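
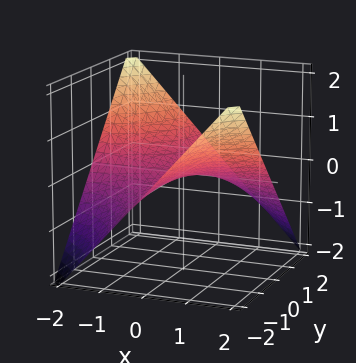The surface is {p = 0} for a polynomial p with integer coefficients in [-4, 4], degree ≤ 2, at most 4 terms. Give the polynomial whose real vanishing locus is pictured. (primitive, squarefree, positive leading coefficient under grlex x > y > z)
(a) deg p = 2. A hyperbolic paraboloid; a quadric.
(b) Reading off the gridlines: it crosses the z-axis at the gridline z = 0; the visible y-axis segment lies entirely on the surface; the visible x-axis segment lies entirely on the surface.
(c) Assembling these constraints gives the stated polynomial.

x*y + 2*z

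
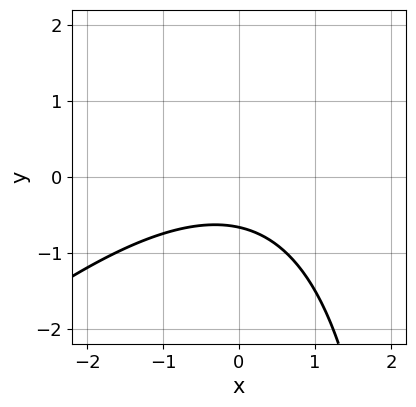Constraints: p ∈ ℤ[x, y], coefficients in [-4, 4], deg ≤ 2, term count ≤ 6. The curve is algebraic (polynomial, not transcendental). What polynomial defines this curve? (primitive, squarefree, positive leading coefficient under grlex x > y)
x^2 - x*y + 3*y + 2

(a) Degree: a generic line meets the curve in up to 2 points, so deg p = 2.
(b) From the axis intercepts and sections: no x-intercept at any integer in the box.
(c) The integer polynomial consistent with all of this is the stated p.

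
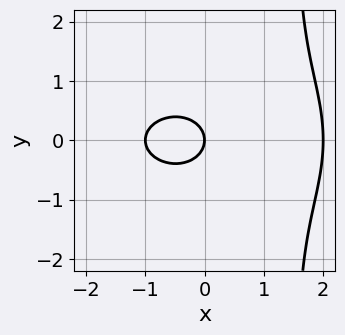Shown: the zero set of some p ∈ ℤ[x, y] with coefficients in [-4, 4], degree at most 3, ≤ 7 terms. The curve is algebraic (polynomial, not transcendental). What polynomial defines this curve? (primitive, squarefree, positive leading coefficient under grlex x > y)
(a) The degree is 3 — a generic line meets the curve in up to 3 points.
(b) Symmetries: it's symmetric under y → −y, forcing even powers of y.
(c) Observable constraints: it crosses the y-axis at the gridline y = 0; the x-axis gridline crossings are at x ∈ {-1, 0, 2}.
(d) Putting this together gives p.

x^3 + 2*x*y^2 - x^2 - 3*y^2 - 2*x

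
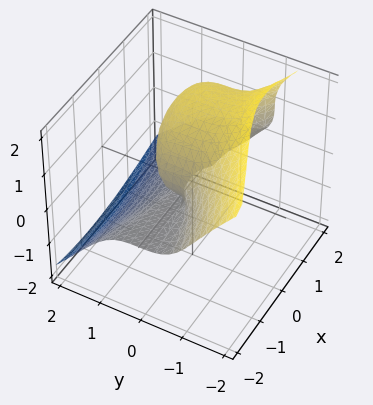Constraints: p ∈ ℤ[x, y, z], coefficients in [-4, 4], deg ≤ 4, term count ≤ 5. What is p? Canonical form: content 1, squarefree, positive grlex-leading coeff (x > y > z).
First, the degree is 3 — no degree-2 surface has this shape.
Then, from the axis intercepts and sections: it meets the z-axis at z = 0 (among the integer gridlines); the visible x-axis segment lies entirely on the surface; it crosses the y-axis at the gridline y = 0.
Finally, fitting integer coefficients to these (and the overall shape) gives p.

x^2*z - x*z^2 + 2*y^3 + 2*z^3 - 3*z^2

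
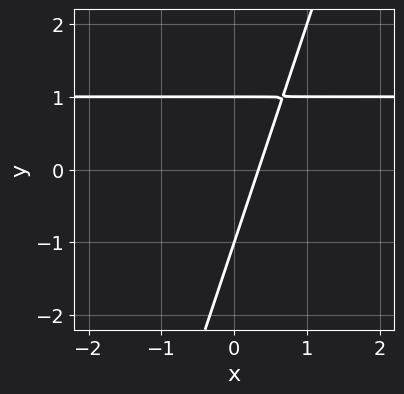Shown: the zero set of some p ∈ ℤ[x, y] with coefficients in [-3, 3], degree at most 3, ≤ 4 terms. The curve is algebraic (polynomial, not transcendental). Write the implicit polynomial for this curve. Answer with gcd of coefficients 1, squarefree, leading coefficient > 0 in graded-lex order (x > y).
3*x*y - y^2 - 3*x + 1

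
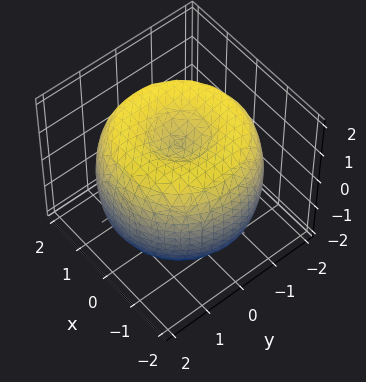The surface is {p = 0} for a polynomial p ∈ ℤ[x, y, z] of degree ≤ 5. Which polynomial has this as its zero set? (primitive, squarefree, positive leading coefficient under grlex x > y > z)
First, deg p = 4. A generic line meets the surface in up to 4 points.
Next, symmetries: rotational symmetry about the z-axis ⇒ p depends on x, y only through x² + y².
Next, from the visible intercepts: a circular section at z = -1 has radius between 1 and 2; the z-axis gridline crossings are at z ∈ {-1, 1}.
Finally, matching integer coefficients to the picture gives p.

x^4 + 2*x^2*y^2 + y^4 - 3*x^2 - 3*y^2 + 2*z^2 - 2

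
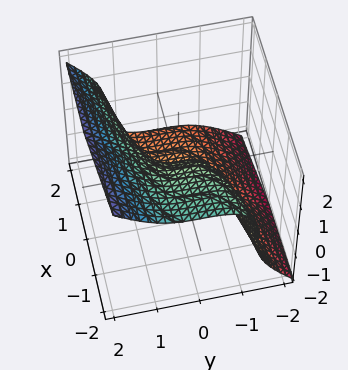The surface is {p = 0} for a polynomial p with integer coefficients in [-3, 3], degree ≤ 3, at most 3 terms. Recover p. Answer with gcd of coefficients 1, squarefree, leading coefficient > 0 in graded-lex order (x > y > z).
y^3 - z^3 - x

(a) deg p = 3. No degree-2 surface has this shape.
(b) From the visible intercepts: it crosses the x-axis at the gridline x = 0; one y-axis crossing is at y = 0; it crosses the z-axis at the gridline z = 0.
(c) These observations pin down the coefficients.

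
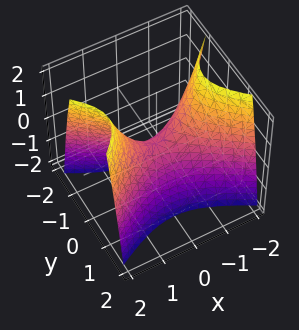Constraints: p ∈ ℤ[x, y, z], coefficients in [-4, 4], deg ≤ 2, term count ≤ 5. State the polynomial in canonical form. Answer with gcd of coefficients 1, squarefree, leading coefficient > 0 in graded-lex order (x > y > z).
1. deg p = 2.
2. Symmetries: it's symmetric under y → −y, forcing even powers of y; mirror symmetry x ↦ −x ⇒ only even powers of x.
3. From the axis intercepts and sections: one y-axis crossing is at y = 0; it meets the x-axis at x = 0 (among the integer gridlines).
4. Solving for integer coefficients yields p as stated.

x^2 - 2*y^2 - z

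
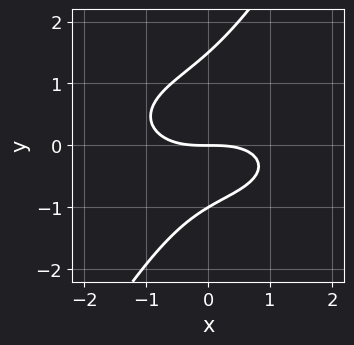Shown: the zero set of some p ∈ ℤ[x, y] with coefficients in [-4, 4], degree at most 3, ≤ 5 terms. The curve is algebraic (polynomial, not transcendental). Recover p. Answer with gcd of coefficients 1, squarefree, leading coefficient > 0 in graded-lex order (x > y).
First, deg p = 3. No degree-2 curve has this shape.
Next, checking where it meets the axes: the y-axis gridline crossings are at y ∈ {-1, 0}; one x-axis crossing is at x = 0.
Finally, fitting integer coefficients to these (and the overall shape) gives p.

x^3 + 3*x*y^2 - 2*y^3 + y^2 + 3*y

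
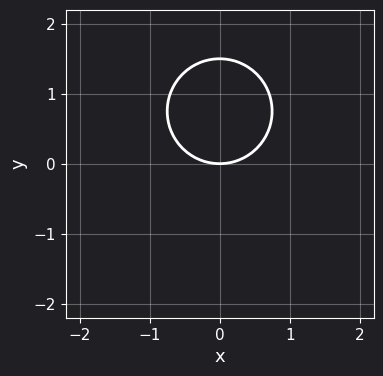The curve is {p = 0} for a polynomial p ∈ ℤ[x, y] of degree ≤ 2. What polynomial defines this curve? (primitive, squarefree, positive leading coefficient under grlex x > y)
2*x^2 + 2*y^2 - 3*y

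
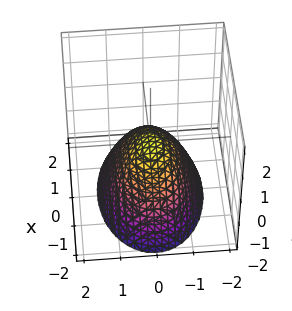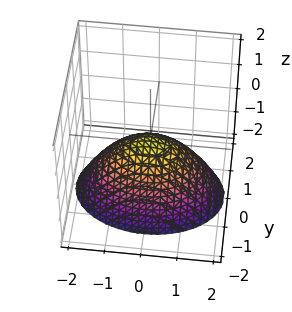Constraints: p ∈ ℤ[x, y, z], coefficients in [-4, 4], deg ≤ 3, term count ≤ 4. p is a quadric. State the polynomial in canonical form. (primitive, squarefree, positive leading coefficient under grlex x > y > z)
1. deg p = 2. A single bowl opening along one axis; a quadric.
2. Symmetries: mirror symmetry x ↦ −x ⇒ only even powers of x; the y ↦ −y reflection is a symmetry, so y appears only in even powers.
3. Observable constraints: it crosses the x-axis at the gridline x = 0; it meets the y-axis at y = 0 (among the integer gridlines); one z-axis crossing is at z = 0.
4. Matching integer coefficients to the picture gives p.

x^2 + 2*y^2 + 2*z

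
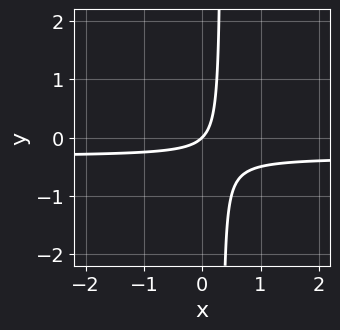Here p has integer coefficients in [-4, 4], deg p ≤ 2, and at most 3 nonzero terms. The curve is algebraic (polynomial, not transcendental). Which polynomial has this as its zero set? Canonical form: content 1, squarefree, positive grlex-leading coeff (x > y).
3*x*y + x - y

Degree: no degree-1 curve has this shape, so deg p = 2.
Against the integer gridlines: one x-axis crossing is at x = 0; one y-axis crossing is at y = 0.
These observations pin down the coefficients.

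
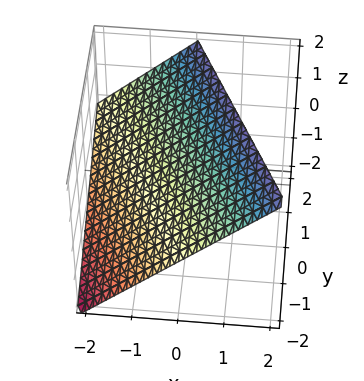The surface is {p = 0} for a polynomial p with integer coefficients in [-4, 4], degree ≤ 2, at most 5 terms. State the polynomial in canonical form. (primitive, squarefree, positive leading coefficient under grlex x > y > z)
1. The degree is 1 — the surface is flat (a plane).
2. Reading off the gridlines: one x-axis crossing is at x = -1; it meets the y-axis at y = -2 (among the integer gridlines).
3. Matching integer coefficients to the picture gives p. Check: (0, 0, 1) on the z-axis lies on the surface, and p(0, 0, 1) = 0. ✓

2*x + y - 2*z + 2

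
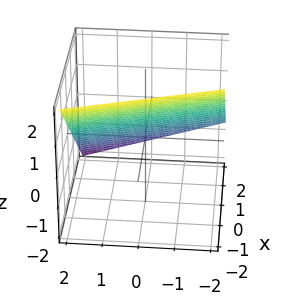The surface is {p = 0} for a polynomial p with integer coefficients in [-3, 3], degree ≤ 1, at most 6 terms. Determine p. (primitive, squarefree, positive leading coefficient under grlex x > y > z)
3*x + y + 3*z - 2

1. The degree is 1 — the surface is flat (a plane).
2. Observable constraints: one y-axis crossing is at y = 2.
3. Matching integer coefficients to the picture gives p.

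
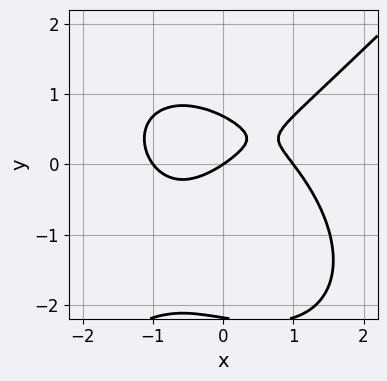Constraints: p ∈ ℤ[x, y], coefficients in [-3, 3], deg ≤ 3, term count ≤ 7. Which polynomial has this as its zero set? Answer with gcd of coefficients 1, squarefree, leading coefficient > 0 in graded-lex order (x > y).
First, degree: no degree-2 curve has this shape, so deg p = 3.
Next, from the axis intercepts and sections: among the integer gridlines, it crosses the x-axis at x ∈ {-1, 0, 1}; it meets the y-axis at y = 0 (among the integer gridlines).
Finally, solving for integer coefficients yields p as stated.

2*x^3 - 2*y^3 - 3*y^2 - 2*x + 3*y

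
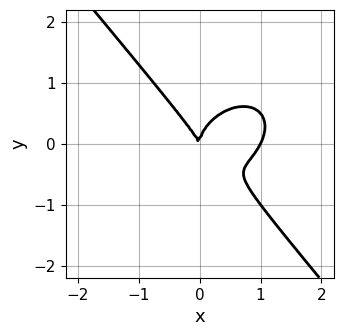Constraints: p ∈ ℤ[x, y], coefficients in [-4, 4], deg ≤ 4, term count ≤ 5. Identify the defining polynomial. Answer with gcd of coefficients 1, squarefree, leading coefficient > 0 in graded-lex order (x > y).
2*x^3 + x*y^2 + 2*y^3 - 2*x^2 - x*y

1. Degree: no degree-2 curve has this shape, so deg p = 3.
2. Checking where it meets the axes: among the integer gridlines, it crosses the x-axis at x ∈ {0, 1}; one y-axis crossing is at y = 0.
3. Matching integer coefficients to the picture gives p.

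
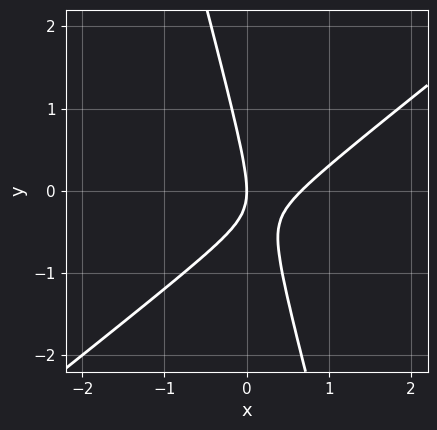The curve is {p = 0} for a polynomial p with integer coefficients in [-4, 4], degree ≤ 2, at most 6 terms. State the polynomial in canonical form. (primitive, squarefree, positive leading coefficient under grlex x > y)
3*x^2 - 3*x*y - y^2 - 2*x

(a) Degree: a generic line meets the curve in up to 2 points, so deg p = 2.
(b) From the axis intercepts and sections: one x-axis crossing is at x = 0; it crosses the y-axis at the gridline y = 0.
(c) Together with the visible shape, these determine p as stated.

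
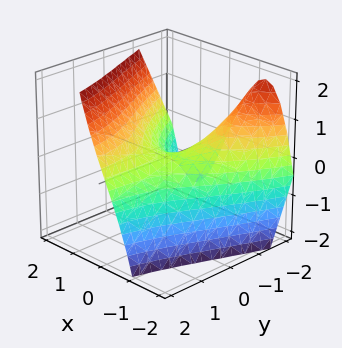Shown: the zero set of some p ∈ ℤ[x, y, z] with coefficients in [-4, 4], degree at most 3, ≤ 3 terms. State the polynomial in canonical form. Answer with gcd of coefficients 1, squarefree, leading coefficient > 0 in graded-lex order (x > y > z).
x^3 + 2*x*y - 2*z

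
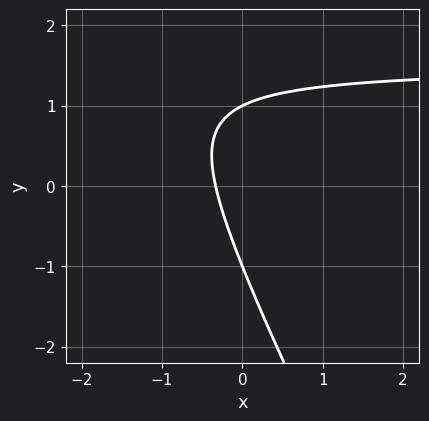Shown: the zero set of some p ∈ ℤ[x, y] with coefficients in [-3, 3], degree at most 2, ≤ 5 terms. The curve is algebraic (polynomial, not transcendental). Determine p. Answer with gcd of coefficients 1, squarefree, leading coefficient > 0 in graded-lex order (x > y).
The degree is 2 — a generic line meets the curve in up to 2 points.
From the axis intercepts and sections: the y-axis gridline crossings are at y ∈ {-1, 1}.
Fitting integer coefficients to these (and the overall shape) gives p.

2*x*y + y^2 - 3*x - 1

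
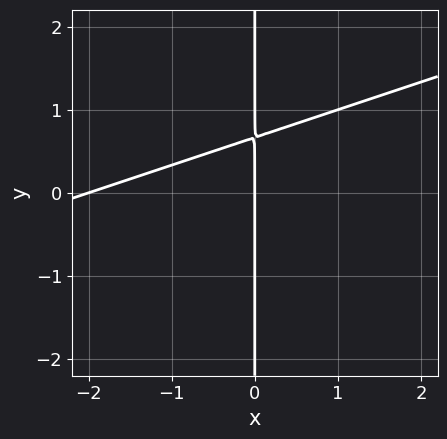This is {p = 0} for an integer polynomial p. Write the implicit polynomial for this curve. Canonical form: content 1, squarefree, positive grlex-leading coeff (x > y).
(a) deg p = 2. No degree-1 curve has this shape.
(b) Reading off the gridlines: among the integer gridlines, it crosses the x-axis at x ∈ {-2, 0}; the visible y-axis segment lies entirely on the curve.
(c) Together with the visible shape, these determine p as stated.

x^2 - 3*x*y + 2*x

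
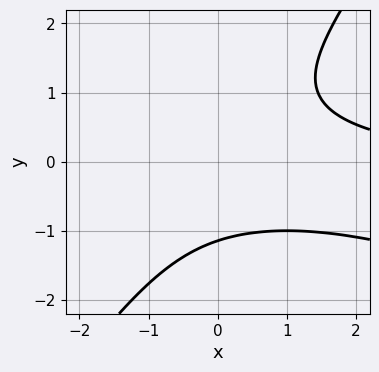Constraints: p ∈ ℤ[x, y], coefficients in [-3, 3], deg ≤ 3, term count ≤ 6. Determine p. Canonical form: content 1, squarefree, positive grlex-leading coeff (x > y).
The degree is 3 — no degree-2 curve has this shape.
Observable constraints: it misses every integer gridline on the x-axis.
Matching integer coefficients to the picture gives p.

x^2*y + 2*x*y^2 - 2*y^3 - 3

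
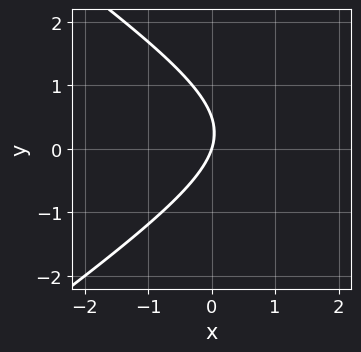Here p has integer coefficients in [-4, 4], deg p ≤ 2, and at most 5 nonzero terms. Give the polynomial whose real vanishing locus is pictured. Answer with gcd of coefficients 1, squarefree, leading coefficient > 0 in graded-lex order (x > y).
x^2 - 2*y^2 - 3*x + y

(a) Degree: no degree-1 curve has this shape, so deg p = 2.
(b) From the visible intercepts: one y-axis crossing is at y = 0; one x-axis crossing is at x = 0.
(c) Together with the visible shape, these determine p as stated.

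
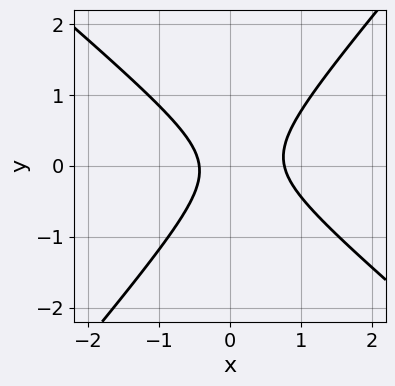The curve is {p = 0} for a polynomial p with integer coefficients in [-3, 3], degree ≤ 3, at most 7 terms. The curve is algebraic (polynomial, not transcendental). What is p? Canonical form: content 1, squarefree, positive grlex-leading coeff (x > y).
3*x^2 + x*y - 3*y^2 - x - 1

1. Degree: a generic line meets the curve in up to 2 points, so deg p = 2.
2. From the visible intercepts: the curve avoids every integer y-axis point in the box.
3. These observations pin down the coefficients.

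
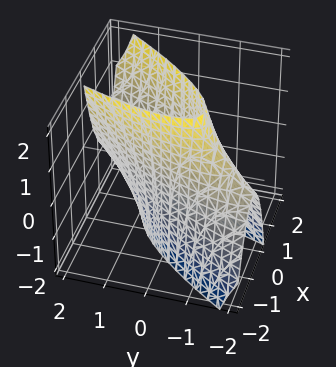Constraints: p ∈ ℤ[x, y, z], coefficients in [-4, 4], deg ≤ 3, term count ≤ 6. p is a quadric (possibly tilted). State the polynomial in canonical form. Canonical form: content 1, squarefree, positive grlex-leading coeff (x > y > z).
3*x^2 - 3*x*y + y^2 - y*z - 2

The degree is 2 — the shape is more complex than any degree-1 surface.
Against the integer gridlines: the surface avoids every integer z-axis point in the box.
Putting this together gives p.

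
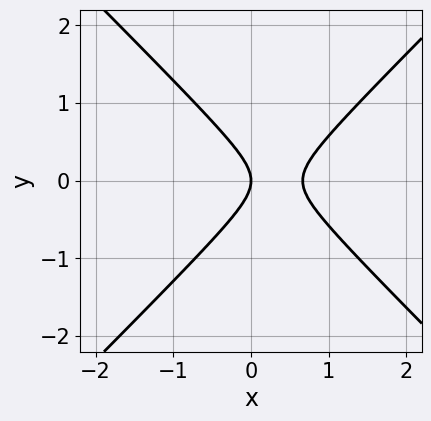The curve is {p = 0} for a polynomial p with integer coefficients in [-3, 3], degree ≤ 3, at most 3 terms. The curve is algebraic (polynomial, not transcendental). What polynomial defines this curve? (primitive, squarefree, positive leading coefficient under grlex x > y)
First, the degree is 2 — a generic line meets the curve in up to 2 points.
Next, symmetries: mirror symmetry y ↦ −y ⇒ only even powers of y.
Then, from the axis intercepts and sections: one y-axis crossing is at y = 0; it crosses the x-axis at the gridline x = 0.
Finally, these observations pin down the coefficients.

3*x^2 - 3*y^2 - 2*x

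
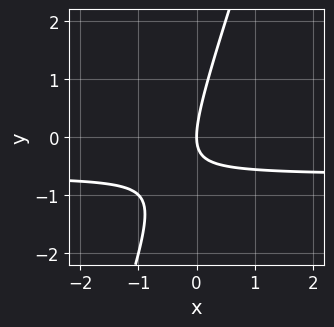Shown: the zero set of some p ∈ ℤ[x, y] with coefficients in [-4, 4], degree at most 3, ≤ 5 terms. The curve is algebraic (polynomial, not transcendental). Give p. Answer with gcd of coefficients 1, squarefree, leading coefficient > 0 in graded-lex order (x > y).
3*x*y - y^2 + 2*x

1. deg p = 2.
2. Checking where it meets the axes: it meets the y-axis at y = 0 (among the integer gridlines); it crosses the x-axis at the gridline x = 0.
3. Solving for integer coefficients yields p as stated.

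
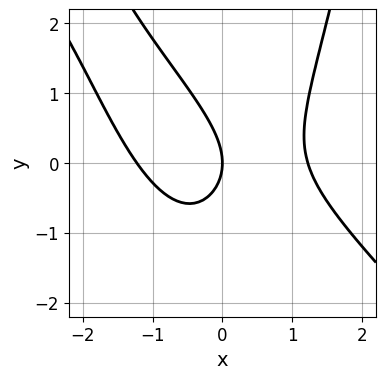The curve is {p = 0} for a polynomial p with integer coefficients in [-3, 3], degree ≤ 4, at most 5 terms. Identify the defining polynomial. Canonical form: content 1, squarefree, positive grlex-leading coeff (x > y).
(a) Degree: a generic line meets the curve in up to 3 points, so deg p = 3.
(b) Observable constraints: it crosses the y-axis at the gridline y = 0; one x-axis crossing is at x = 0.
(c) Solving for integer coefficients yields p as stated.

2*x^3 + 2*x^2*y - x*y - 2*y^2 - 3*x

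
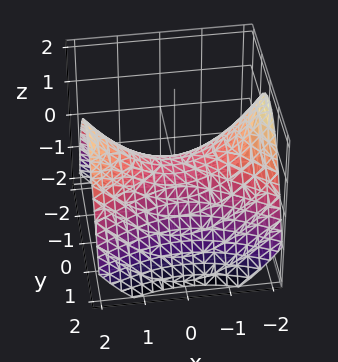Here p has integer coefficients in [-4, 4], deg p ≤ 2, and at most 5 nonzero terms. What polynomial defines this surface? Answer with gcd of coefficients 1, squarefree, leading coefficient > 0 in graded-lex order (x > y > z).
1. deg p = 2.
2. Symmetries: the y ↦ −y reflection is a symmetry, so y appears only in even powers; the x ↦ −x reflection is a symmetry, so x appears only in even powers.
3. Checking where it meets the axes: it crosses the z-axis at the gridline z = 0; it meets the x-axis at x = 0 (among the integer gridlines); it crosses the y-axis at the gridline y = 0.
4. Putting this together gives p.

x^2 - 2*y^2 - 3*z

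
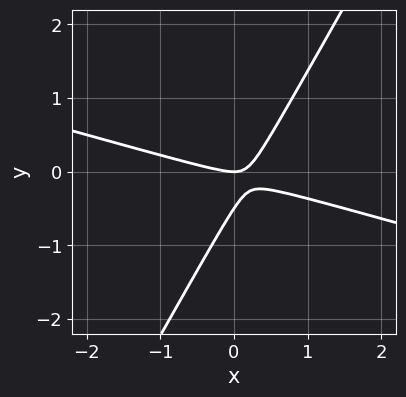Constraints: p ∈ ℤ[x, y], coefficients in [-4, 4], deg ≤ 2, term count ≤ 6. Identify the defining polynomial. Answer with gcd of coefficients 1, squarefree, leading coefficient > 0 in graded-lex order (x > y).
x^2 + 3*x*y - 2*y^2 - y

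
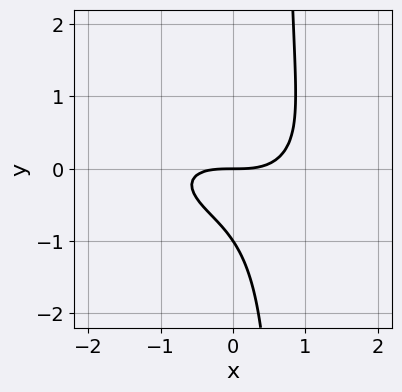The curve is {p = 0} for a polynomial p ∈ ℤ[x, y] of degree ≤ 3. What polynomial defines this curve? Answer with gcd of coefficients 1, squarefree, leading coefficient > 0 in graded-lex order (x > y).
First, the degree is 3 — no degree-2 curve has this shape.
Next, reading off the gridlines: the y-axis gridline crossings are at y ∈ {-1, 0}; one x-axis crossing is at x = 0.
Finally, matching integer coefficients to the picture gives p.

x^3 + x^2*y + 3*x*y^2 - 2*y^2 - 2*y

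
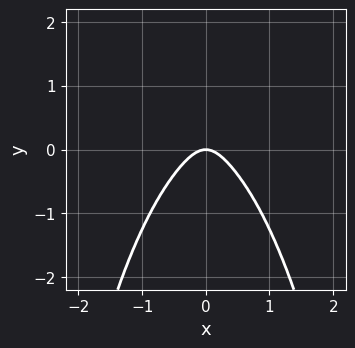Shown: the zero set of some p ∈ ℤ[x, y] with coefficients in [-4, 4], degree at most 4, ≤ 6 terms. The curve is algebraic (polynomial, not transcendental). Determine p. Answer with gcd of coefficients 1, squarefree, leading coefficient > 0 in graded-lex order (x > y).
3*x^4 + 3*x^2*y + 2*x^2 + y

1. Degree: the shape is more complex than any degree-3 curve, so deg p = 4.
2. Symmetries: it's symmetric under x → −x, forcing even powers of x.
3. From the axis intercepts and sections: it meets the x-axis at x = 0 (among the integer gridlines); it meets the y-axis at y = 0 (among the integer gridlines).
4. Fitting integer coefficients to these (and the overall shape) gives p.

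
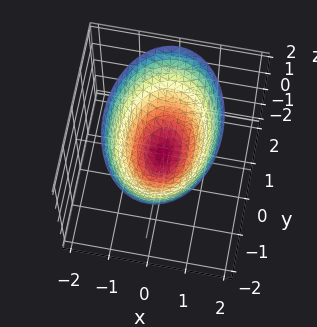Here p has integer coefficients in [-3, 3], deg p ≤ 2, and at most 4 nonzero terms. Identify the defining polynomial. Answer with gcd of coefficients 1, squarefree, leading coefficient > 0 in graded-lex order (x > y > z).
2*x^2 + y^2 - 2*z

(a) The degree is 2 — a single bowl opening along one axis; a quadric.
(b) Symmetries: mirror symmetry y ↦ −y ⇒ only even powers of y; the x ↦ −x reflection is a symmetry, so x appears only in even powers.
(c) From the visible intercepts: it meets the y-axis at y = 0 (among the integer gridlines); it meets the x-axis at x = 0 (among the integer gridlines); it meets the z-axis at z = 0 (among the integer gridlines).
(d) Fitting integer coefficients to these (and the overall shape) gives p.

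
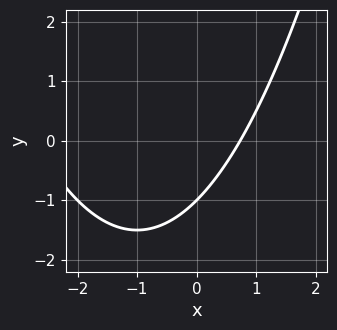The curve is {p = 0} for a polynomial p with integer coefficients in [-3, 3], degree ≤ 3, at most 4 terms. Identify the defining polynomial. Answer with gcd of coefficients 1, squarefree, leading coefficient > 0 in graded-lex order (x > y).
First, deg p = 2. The shape is more complex than any degree-1 curve.
Then, checking where it meets the axes: it crosses the y-axis at the gridline y = -1.
Finally, together with the visible shape, these determine p as stated.

x^2 + 2*x - 2*y - 2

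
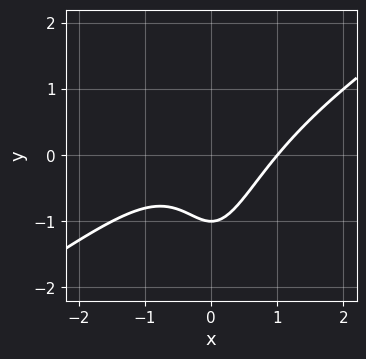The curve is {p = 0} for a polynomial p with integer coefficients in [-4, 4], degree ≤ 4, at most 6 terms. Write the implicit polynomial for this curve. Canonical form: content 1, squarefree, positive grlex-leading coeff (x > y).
First, the degree is 3 — the shape is more complex than any degree-2 curve.
Next, from the visible intercepts: one y-axis crossing is at y = -1; it crosses the x-axis at the gridline x = 1.
Finally, these observations pin down the coefficients.

2*x^3 - 3*x^2*y - 2*y - 2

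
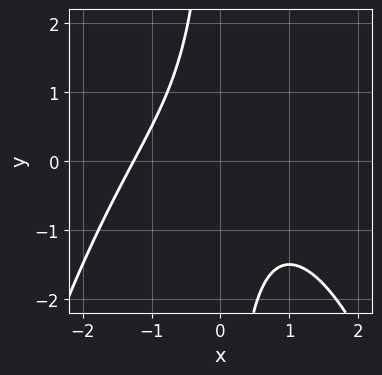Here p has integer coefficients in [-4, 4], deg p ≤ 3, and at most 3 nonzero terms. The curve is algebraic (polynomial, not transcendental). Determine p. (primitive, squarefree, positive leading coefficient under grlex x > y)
First, degree: the shape is more complex than any degree-2 curve, so deg p = 3.
Next, from the visible intercepts: the curve avoids every integer y-axis point in the box.
Finally, solving for integer coefficients yields p as stated.

x^3 + 2*x*y + 2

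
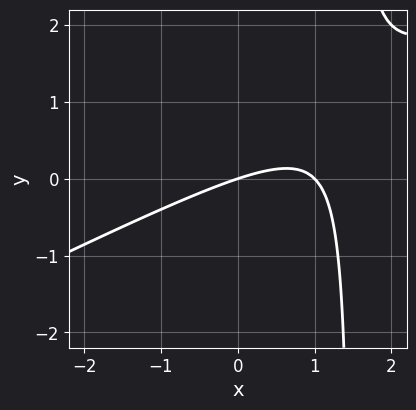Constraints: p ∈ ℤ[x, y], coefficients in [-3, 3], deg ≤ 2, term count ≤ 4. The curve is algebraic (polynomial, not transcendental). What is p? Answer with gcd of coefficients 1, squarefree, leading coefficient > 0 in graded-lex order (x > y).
deg p = 2.
Checking where it meets the axes: it crosses the y-axis at the gridline y = 0; the x-axis gridline crossings are at x ∈ {0, 1}.
Together with the visible shape, these determine p as stated.

x^2 - 2*x*y - x + 3*y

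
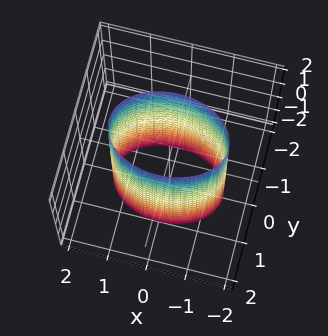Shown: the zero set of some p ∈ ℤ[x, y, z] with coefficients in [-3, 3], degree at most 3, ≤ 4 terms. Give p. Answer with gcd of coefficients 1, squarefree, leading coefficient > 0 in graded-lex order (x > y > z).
x^2 + 2*y^2 - 2

deg p = 2. A cylinder; a quadric.
Symmetries: mirror symmetry z ↦ −z ⇒ only even powers of z; it's symmetric under x → −x, forcing even powers of x; the y ↦ −y reflection is a symmetry, so y appears only in even powers.
Observable constraints: no z-intercept at any integer in the box; the y-axis gridline crossings are at y ∈ {-1, 1}.
Solving for integer coefficients yields p as stated.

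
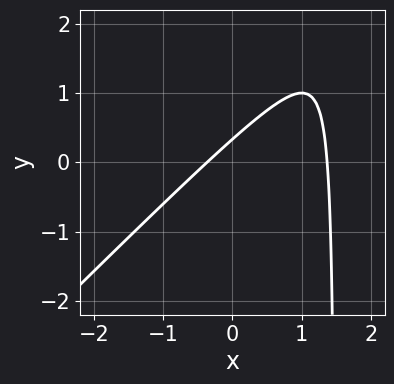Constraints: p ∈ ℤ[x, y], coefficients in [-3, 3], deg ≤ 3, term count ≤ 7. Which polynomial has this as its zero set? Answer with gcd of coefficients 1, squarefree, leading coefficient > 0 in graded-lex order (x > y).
The degree is 2 — the shape is more complex than any degree-1 curve.
Solving for integer coefficients yields p as stated.

2*x^2 - 2*x*y - 2*x + 3*y - 1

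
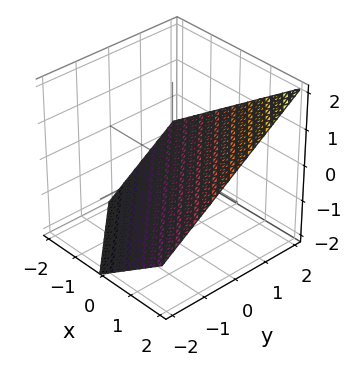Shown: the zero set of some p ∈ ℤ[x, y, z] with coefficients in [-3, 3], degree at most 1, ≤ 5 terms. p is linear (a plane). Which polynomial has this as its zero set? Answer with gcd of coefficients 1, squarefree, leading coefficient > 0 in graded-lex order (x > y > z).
First, the degree is 1 — every cross-section is a straight line — this is a plane.
Next, observable constraints: it meets the y-axis at y = 1 (among the integer gridlines); one x-axis crossing is at x = 1.
Finally, putting this together gives p.

2*x + 2*y - 3*z - 2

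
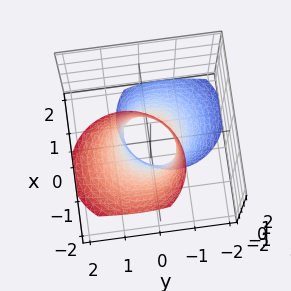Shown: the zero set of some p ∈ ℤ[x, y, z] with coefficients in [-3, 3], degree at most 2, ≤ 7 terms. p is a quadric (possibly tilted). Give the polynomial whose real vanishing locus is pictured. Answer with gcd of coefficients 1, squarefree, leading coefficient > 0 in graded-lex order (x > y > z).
The degree is 2 — a generic line meets the surface in up to 2 points.
Checking where it meets the axes: no z-intercept at any integer in the box.
Solving for integer coefficients yields p as stated.

3*x^2 + 3*x*z + 3*y^2 - 2*y*z - 2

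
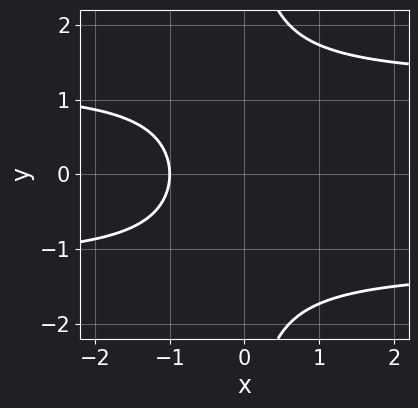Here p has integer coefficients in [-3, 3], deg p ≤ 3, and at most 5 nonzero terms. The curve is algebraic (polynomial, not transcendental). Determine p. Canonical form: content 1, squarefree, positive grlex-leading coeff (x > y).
2*x*y^2 - 3*x - 3

The degree is 3 — the shape is more complex than any degree-2 curve.
Symmetries: the y ↦ −y reflection is a symmetry, so y appears only in even powers.
From the axis intercepts and sections: one x-axis crossing is at x = -1; no y-intercept at any integer in the box.
Solving for integer coefficients yields p as stated.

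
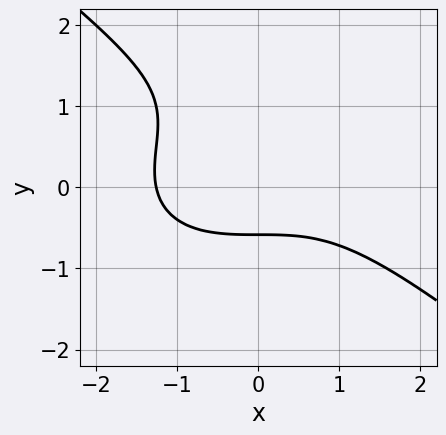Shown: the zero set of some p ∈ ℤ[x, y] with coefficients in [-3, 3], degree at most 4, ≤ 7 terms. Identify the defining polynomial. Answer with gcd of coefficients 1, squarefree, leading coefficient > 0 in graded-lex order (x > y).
x^3 + 2*y^3 - 3*y^2 + y + 2

First, the degree is 3 — the shape is more complex than any degree-2 curve.
Finally, solving for integer coefficients yields p as stated.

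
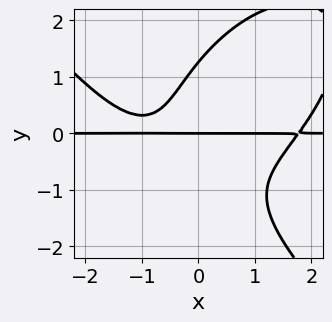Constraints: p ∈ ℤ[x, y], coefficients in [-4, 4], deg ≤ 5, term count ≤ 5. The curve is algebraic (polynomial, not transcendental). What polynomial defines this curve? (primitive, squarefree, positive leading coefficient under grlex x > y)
x^3*y + y^4 - 3*x*y^2 - 2*x*y - 2*y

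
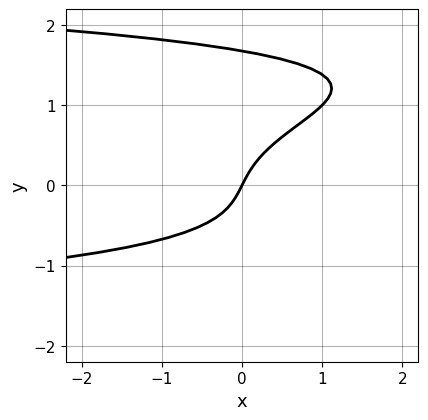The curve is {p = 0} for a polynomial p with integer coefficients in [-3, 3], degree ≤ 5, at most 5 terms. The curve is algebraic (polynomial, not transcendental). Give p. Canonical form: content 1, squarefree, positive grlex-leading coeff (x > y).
2*y^4 - 3*y^3 + 2*x - y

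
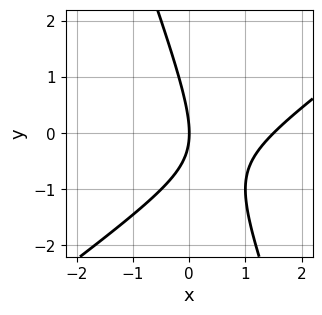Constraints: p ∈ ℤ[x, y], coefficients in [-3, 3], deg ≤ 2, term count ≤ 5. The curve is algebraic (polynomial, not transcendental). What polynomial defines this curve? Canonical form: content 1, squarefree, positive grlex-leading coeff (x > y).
2*x^2 - 2*x*y - y^2 - 3*x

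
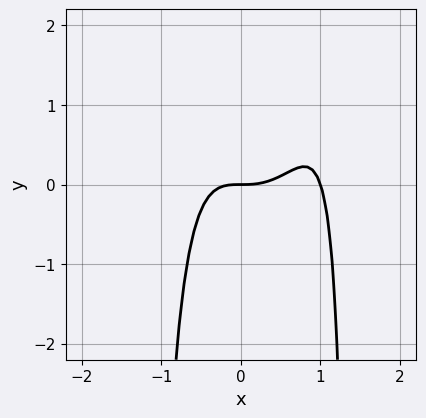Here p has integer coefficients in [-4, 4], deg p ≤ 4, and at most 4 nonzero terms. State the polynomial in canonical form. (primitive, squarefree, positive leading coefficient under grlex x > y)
First, degree: no degree-3 curve has this shape, so deg p = 4.
Next, checking where it meets the axes: one y-axis crossing is at y = 0; among the integer gridlines, it crosses the x-axis at x ∈ {0, 1}.
Finally, matching integer coefficients to the picture gives p.

3*x^4 - 3*x^3 - x^2*y + 2*y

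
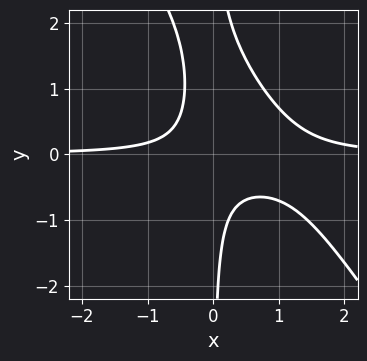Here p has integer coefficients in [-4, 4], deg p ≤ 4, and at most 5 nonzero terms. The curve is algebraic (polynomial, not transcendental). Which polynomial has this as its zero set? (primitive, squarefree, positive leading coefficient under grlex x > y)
3*x^2*y + 2*x*y^2 - 3*x*y - 1

First, the degree is 3 — no degree-2 curve has this shape.
Then, from the visible intercepts: no y-intercept at any integer in the box; the curve avoids every integer x-axis point in the box.
Finally, together with the visible shape, these determine p as stated.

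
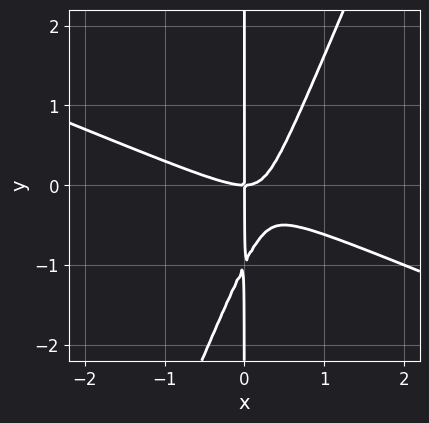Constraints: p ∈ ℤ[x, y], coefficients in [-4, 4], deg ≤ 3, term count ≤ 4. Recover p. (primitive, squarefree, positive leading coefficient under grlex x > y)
x^3 + 2*x^2*y - x*y^2 - x*y

deg p = 3. The shape is more complex than any degree-2 curve.
From the axis intercepts and sections: one x-axis crossing is at x = 0; every point of the y-axis in the box is on the curve.
The integer polynomial consistent with all of this is the stated p.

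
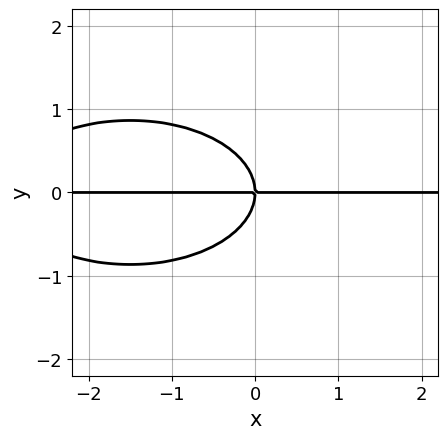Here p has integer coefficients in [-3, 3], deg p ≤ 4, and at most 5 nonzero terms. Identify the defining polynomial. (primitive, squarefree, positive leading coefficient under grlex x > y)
x^2*y + 3*y^3 + 3*x*y

Degree: no degree-2 curve has this shape, so deg p = 3.
Observable constraints: every point of the x-axis in the box is on the curve; it meets the y-axis at y = 0 (among the integer gridlines).
Fitting integer coefficients to these (and the overall shape) gives p.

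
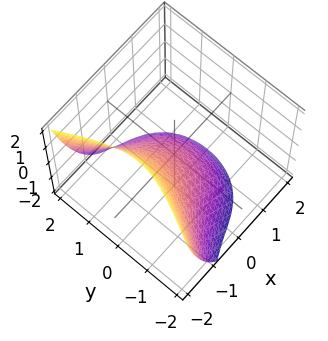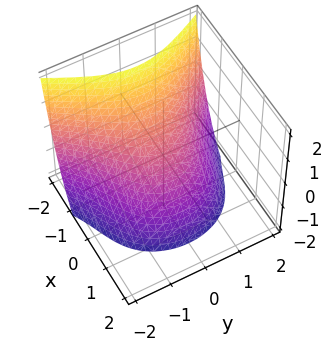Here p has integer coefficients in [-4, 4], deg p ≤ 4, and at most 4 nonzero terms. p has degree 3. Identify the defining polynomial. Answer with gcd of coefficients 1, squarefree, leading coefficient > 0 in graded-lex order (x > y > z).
(a) The degree is 3 — a generic line meets the surface in up to 3 points.
(b) From the visible intercepts: one y-axis crossing is at y = 0; it crosses the z-axis at the gridline z = 0.
(c) Matching integer coefficients to the picture gives p.

x^3 + 2*y^2 + 3*x + 3*z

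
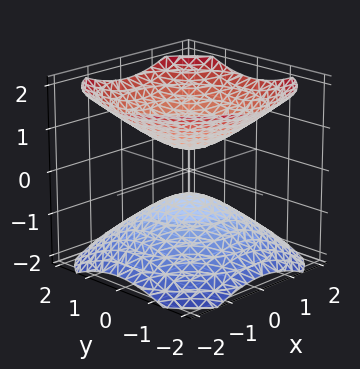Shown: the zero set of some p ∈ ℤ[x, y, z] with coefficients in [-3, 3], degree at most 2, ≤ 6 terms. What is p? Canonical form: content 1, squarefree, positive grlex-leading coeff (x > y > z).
2*x^2 + 2*y^2 - 3*z^2 + 1

First, there are 2 components. Treating them together as one polynomial.
Next, degree: two separate bowl-shaped sheets opening away from each other; a quadric, so deg p = 2.
Then, symmetries: rotational symmetry about the z-axis ⇒ p depends on x, y only through x² + y²; the z ↦ −z reflection is a symmetry, so z appears only in even powers.
Then, reading off the gridlines: it misses every integer gridline on the y-axis; it misses every integer gridline on the x-axis; a circular section at z = 1 has radius exactly 1.
Finally, the integer polynomial consistent with all of this is the stated p.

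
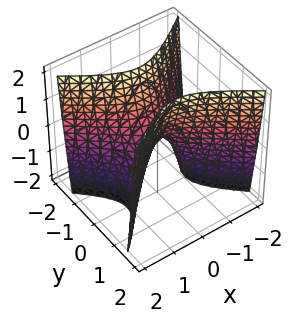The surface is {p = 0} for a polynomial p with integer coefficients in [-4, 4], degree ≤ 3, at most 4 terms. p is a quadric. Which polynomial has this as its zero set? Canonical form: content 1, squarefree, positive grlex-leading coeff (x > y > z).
2*x^2 - 3*y^2 + z

(a) Degree: a hyperbolic paraboloid; a quadric, so deg p = 2.
(b) Symmetries: it's symmetric under x → −x, forcing even powers of x; it's symmetric under y → −y, forcing even powers of y.
(c) Against the integer gridlines: one z-axis crossing is at z = 0; one x-axis crossing is at x = 0; it meets the y-axis at y = 0 (among the integer gridlines).
(d) Assembling these constraints gives the stated polynomial.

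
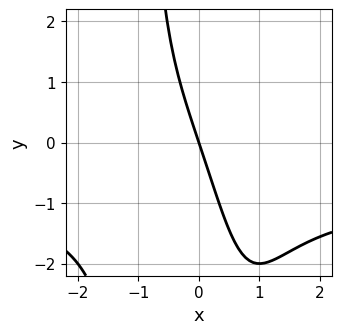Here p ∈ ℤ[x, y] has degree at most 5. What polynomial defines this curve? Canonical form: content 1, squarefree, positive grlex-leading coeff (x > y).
x^3*y + x^3 + 3*x + y

1. The degree is 4 — the shape is more complex than any degree-3 curve.
2. Checking where it meets the axes: one y-axis crossing is at y = 0; one x-axis crossing is at x = 0.
3. Matching integer coefficients to the picture gives p.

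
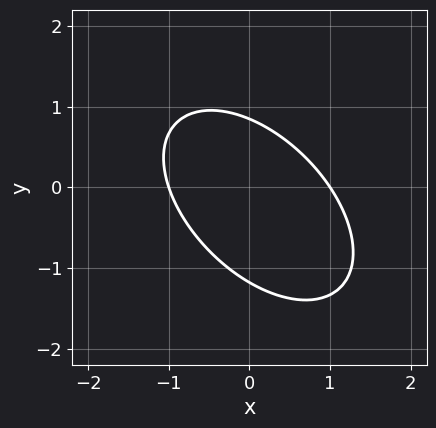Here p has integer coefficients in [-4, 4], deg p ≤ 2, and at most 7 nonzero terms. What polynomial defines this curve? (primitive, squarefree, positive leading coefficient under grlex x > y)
3*x^2 + 3*x*y + 3*y^2 + y - 3

1. Degree: a generic line meets the curve in up to 2 points, so deg p = 2.
2. Reading off the gridlines: the x-axis gridline crossings are at x ∈ {-1, 1}.
3. Solving for integer coefficients yields p as stated.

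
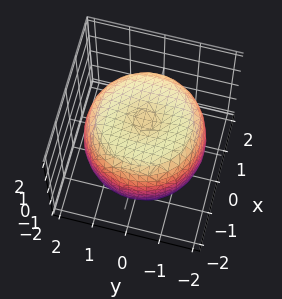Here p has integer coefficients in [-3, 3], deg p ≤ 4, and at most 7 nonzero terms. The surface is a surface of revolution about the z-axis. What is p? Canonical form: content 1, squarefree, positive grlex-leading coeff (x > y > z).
x^4 + 2*x^2*y^2 + y^4 - 2*x^2 - 2*y^2 + 2*z^2 - 3

(a) deg p = 4. No degree-3 surface has this shape.
(b) Symmetries: rotational symmetry about the z-axis ⇒ p depends on x, y only through x² + y².
(c) From the visible intercepts: a circular section at z = 1 has radius between 1 and 2.
(d) Solving for integer coefficients yields p as stated.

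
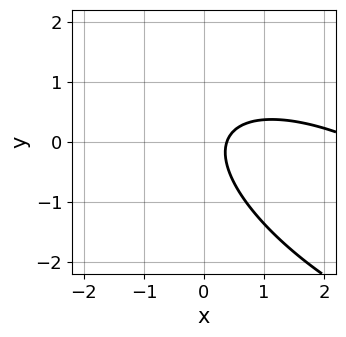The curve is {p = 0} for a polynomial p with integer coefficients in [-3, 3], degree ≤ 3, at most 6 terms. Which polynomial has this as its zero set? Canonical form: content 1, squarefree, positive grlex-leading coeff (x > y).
(a) Degree: the shape is more complex than any degree-1 curve, so deg p = 2.
(b) Observable constraints: the curve avoids every integer y-axis point in the box.
(c) Assembling these constraints gives the stated polynomial.

x^2 + 2*x*y + 2*y^2 - 3*x + 1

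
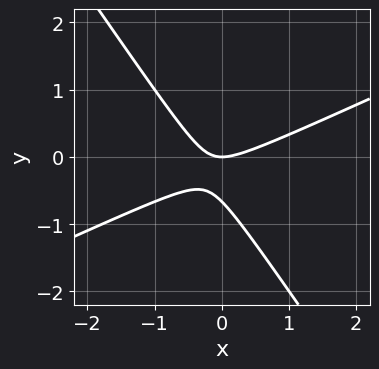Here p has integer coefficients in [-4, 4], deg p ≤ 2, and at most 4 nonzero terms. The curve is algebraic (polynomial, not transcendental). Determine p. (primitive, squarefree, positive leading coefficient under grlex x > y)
2*x^2 - 3*x*y - 3*y^2 - 2*y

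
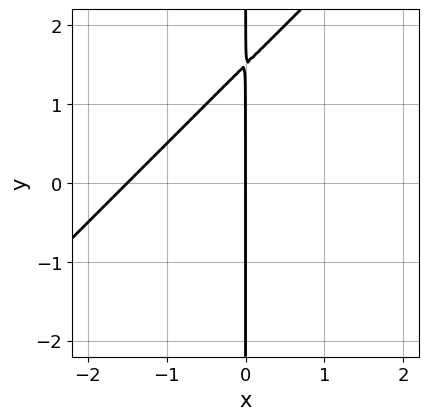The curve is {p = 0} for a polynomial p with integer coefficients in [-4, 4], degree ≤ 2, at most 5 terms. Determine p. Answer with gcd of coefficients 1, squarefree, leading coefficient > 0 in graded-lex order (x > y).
2*x^2 - 2*x*y + 3*x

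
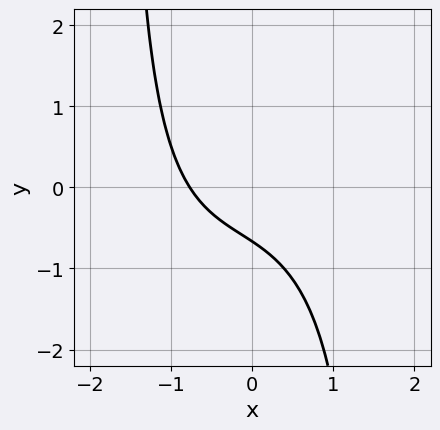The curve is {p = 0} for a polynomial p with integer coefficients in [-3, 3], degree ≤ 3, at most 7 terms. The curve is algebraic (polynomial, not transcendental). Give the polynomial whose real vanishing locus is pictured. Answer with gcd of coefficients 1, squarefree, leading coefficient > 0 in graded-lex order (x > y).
x^3 - x^2*y + 2*x + 3*y + 2

1. The degree is 3 — the shape is more complex than any degree-2 curve.
2. Putting this together gives p.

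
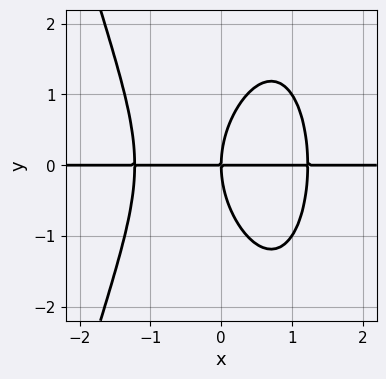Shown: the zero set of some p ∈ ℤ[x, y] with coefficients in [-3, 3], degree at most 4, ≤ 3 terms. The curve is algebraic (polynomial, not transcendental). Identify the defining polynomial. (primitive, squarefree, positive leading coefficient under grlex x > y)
2*x^3*y + y^3 - 3*x*y

First, deg p = 4.
Then, from the axis intercepts and sections: the visible x-axis segment lies entirely on the curve; it crosses the y-axis at the gridline y = 0.
Finally, solving for integer coefficients yields p as stated.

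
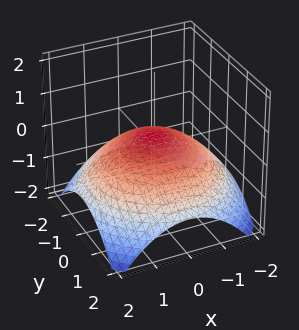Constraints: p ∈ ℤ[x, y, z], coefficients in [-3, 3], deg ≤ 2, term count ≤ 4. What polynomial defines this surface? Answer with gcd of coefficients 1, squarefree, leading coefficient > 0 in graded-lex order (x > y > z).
x^2 + y^2 + 3*z - 1

First, the degree is 2 — no degree-1 surface has this shape.
Then, symmetry: every cross-section ⟂ z is a circle, so x, y appear only via x² + y².
Next, from the visible intercepts: among the integer gridlines, it crosses the x-axis at x ∈ {-1, 1}; the y-axis gridline crossings are at y ∈ {-1, 1}; a circular section at z = 0 has radius exactly 1.
Finally, matching integer coefficients to the picture gives p.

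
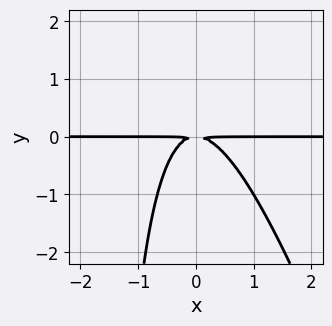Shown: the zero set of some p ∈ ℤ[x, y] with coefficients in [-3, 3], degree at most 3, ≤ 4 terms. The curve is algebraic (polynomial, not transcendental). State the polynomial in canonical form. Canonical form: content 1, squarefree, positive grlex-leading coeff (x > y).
(a) The degree is 3 — the shape is more complex than any degree-2 curve.
(b) Observable constraints: every point of the x-axis in the box is on the curve.
(c) These observations pin down the coefficients.

3*x^2*y + x*y^2 + 2*y^2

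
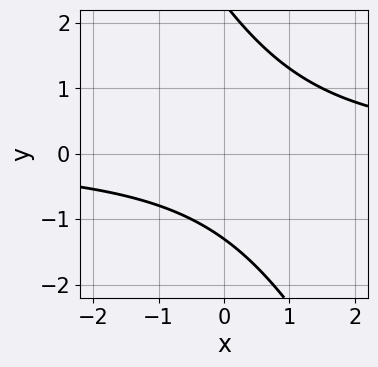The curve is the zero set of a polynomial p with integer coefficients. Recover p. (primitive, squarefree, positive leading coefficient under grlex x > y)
2*x*y + y^2 - y - 3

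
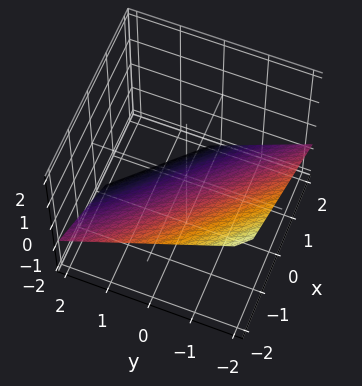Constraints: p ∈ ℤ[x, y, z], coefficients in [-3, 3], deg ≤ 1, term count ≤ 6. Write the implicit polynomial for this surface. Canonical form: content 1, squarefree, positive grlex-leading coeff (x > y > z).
First, deg p = 1.
Next, observable constraints: it meets the y-axis at y = -1 (among the integer gridlines); it meets the x-axis at x = -1 (among the integer gridlines).
Finally, assembling these constraints gives the stated polynomial.

2*x + 2*y + 3*z + 2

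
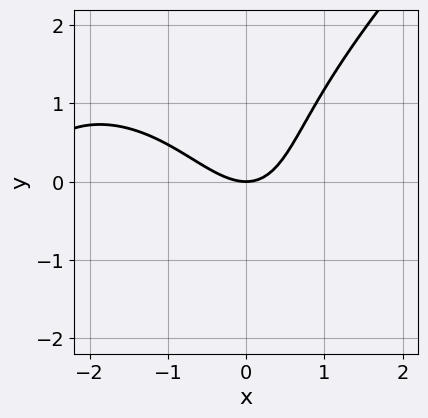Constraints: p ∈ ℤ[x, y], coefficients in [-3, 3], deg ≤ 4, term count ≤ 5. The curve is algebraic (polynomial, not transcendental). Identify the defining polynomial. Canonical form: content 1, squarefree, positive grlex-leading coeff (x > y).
x^3 - y^3 + 3*x^2 + x*y - 3*y

First, deg p = 3.
Then, against the integer gridlines: it meets the x-axis at x = 0 (among the integer gridlines); one y-axis crossing is at y = 0.
Finally, assembling these constraints gives the stated polynomial.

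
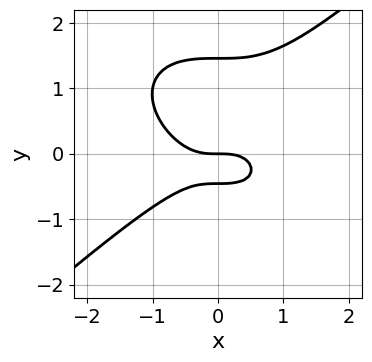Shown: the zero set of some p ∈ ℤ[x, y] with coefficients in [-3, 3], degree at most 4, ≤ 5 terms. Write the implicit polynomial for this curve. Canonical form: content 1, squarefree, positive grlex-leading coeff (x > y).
First, deg p = 3.
Then, from the axis intercepts and sections: it meets the x-axis at x = 0 (among the integer gridlines); it crosses the y-axis at the gridline y = 0.
Finally, solving for integer coefficients yields p as stated.

2*x^3 - 3*y^3 + 3*y^2 + 2*y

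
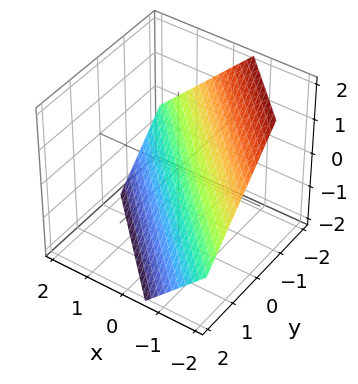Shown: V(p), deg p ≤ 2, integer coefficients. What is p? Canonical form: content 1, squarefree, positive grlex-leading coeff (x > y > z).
3*x + 3*y + 3*z + 2

(a) Degree: every cross-section is a straight line — this is a plane, so deg p = 1.
(b) Matching integer coefficients to the picture gives p.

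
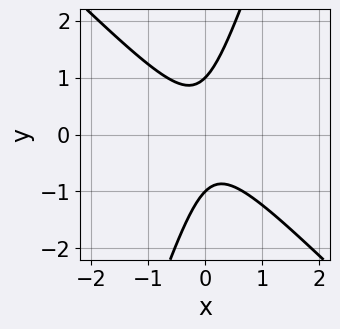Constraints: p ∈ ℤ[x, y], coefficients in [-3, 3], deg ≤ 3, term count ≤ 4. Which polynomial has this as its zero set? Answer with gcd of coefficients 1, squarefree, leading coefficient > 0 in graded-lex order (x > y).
3*x^2 + 2*x*y - y^2 + 1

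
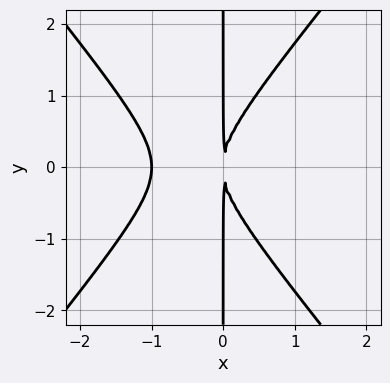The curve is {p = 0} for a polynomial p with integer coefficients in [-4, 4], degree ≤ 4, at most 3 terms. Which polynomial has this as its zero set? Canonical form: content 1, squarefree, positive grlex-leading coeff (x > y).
3*x^3 - 2*x*y^2 + 3*x^2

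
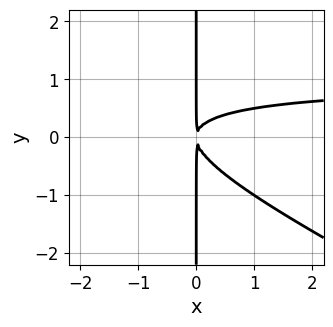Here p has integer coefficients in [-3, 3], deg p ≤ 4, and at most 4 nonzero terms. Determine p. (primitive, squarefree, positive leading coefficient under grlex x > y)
First, deg p = 3. A generic line meets the curve in up to 3 points.
Next, reading off the gridlines: every point of the y-axis in the box is on the curve.
Finally, matching integer coefficients to the picture gives p.

x^2*y + 2*x*y^2 - x^2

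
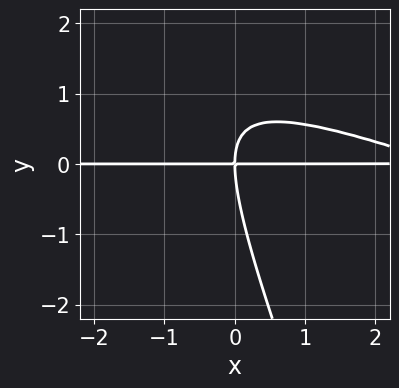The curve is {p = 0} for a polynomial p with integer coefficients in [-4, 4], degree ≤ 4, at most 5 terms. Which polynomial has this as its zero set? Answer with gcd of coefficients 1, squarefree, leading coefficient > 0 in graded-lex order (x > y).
Degree: the shape is more complex than any degree-2 curve, so deg p = 3.
Checking where it meets the axes: one y-axis crossing is at y = 0; every point of the x-axis in the box is on the curve.
Solving for integer coefficients yields p as stated.

x^2*y + 3*x*y^2 + y^3 - 3*x*y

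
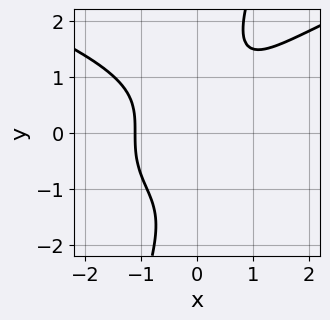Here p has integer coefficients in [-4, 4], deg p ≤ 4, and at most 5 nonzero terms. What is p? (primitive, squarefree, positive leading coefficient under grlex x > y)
First, the degree is 4 — a generic line meets the curve in up to 4 points.
Then, against the integer gridlines: no y-intercept at any integer in the box.
Finally, the integer polynomial consistent with all of this is the stated p.

3*x*y^3 - y^4 - 3*x^3 + x - 3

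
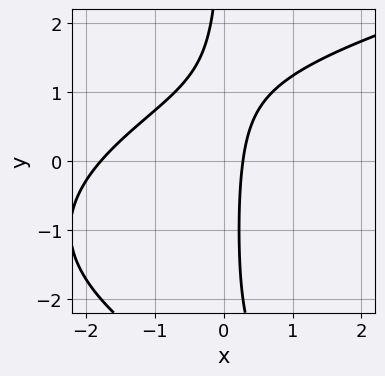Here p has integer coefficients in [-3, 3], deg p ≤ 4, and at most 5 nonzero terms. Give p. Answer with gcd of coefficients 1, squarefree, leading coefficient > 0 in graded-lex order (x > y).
x*y^2 - 2*x^2 + 2*x*y - 3*x + 1

The degree is 3 — no degree-2 curve has this shape.
Checking where it meets the axes: no y-intercept at any integer in the box.
Putting this together gives p.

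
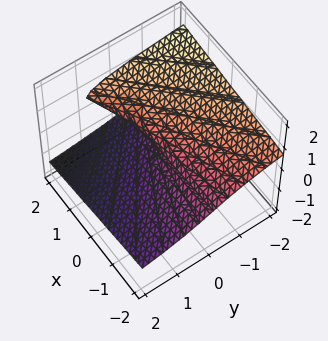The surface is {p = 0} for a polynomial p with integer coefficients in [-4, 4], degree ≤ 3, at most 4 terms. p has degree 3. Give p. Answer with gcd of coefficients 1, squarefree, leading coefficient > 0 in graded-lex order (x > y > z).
1. The degree is 3 — a generic line meets the surface in up to 3 points.
2. Checking where it meets the axes: one y-axis crossing is at y = 0; it crosses the z-axis at the gridline z = 0; the visible x-axis segment lies entirely on the surface.
3. Matching integer coefficients to the picture gives p.

2*z^3 - x*z + y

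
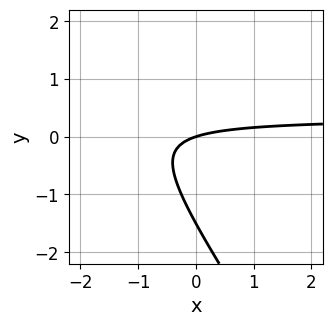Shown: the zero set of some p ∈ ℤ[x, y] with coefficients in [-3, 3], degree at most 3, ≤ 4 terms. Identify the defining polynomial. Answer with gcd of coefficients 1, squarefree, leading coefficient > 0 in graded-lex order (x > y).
3*x*y + 2*y^2 - x + 3*y

1. The degree is 2 — no degree-1 curve has this shape.
2. Checking where it meets the axes: it crosses the y-axis at the gridline y = 0; it crosses the x-axis at the gridline x = 0.
3. Together with the visible shape, these determine p as stated.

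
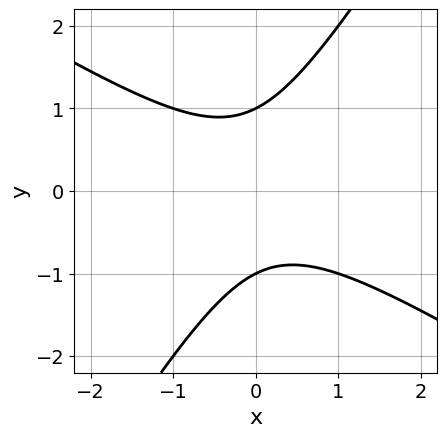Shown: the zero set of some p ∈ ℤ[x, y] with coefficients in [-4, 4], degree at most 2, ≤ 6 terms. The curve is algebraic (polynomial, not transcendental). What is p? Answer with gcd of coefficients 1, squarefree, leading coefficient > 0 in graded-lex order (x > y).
x^2 + x*y - y^2 + 1

First, degree: no degree-1 curve has this shape, so deg p = 2.
Then, from the visible intercepts: among the integer gridlines, it crosses the y-axis at y ∈ {-1, 1}; the curve avoids every integer x-axis point in the box.
Finally, fitting integer coefficients to these (and the overall shape) gives p.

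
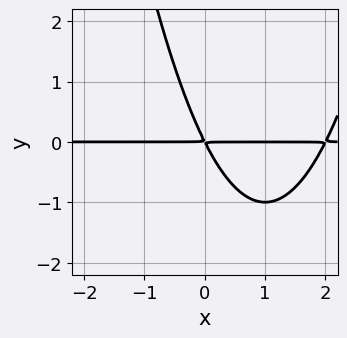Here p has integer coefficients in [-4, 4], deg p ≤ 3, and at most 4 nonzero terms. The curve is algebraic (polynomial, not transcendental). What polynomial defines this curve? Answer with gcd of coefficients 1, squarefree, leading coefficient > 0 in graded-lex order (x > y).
x^2*y - 2*x*y - y^2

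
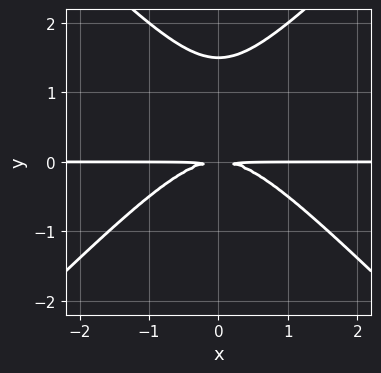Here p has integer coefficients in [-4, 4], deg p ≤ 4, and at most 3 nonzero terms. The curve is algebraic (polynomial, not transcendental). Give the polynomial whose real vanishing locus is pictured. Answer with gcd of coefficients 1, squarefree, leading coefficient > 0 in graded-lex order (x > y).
2*x^2*y - 2*y^3 + 3*y^2

(a) The degree is 3 — a generic line meets the curve in up to 3 points.
(b) Symmetries: mirror symmetry x ↦ −x ⇒ only even powers of x.
(c) Observable constraints: the visible x-axis segment lies entirely on the curve.
(d) Fitting integer coefficients to these (and the overall shape) gives p.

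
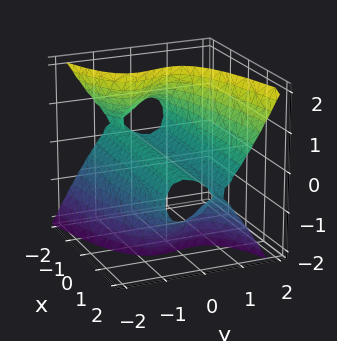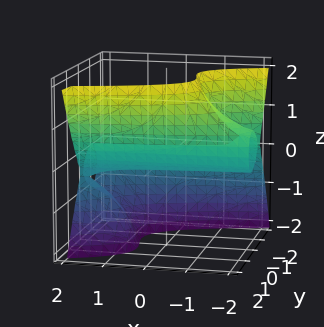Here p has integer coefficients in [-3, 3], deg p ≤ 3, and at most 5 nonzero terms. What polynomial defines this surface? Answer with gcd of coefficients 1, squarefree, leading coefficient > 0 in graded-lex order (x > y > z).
1. The degree is 3 — no degree-2 surface has this shape.
2. Checking where it meets the axes: it crosses the z-axis at the gridline z = 0; every point of the x-axis in the box is on the surface.
3. The integer polynomial consistent with all of this is the stated p.

2*x*z^2 - 3*y^3 + 2*y + 3*z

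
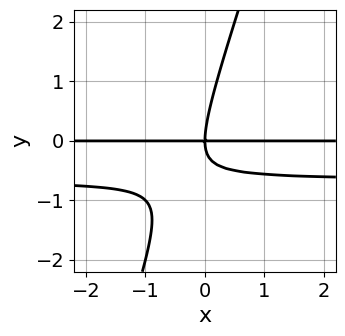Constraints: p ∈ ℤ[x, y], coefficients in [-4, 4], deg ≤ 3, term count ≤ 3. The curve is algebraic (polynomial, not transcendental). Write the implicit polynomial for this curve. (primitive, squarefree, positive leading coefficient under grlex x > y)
3*x*y^2 - y^3 + 2*x*y

1. Degree: a generic line meets the curve in up to 3 points, so deg p = 3.
2. Checking where it meets the axes: it meets the y-axis at y = 0 (among the integer gridlines); the visible x-axis segment lies entirely on the curve.
3. Solving for integer coefficients yields p as stated.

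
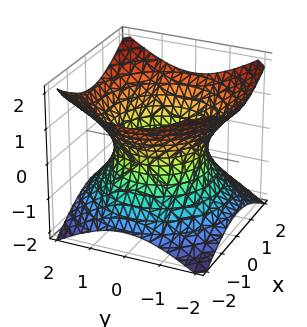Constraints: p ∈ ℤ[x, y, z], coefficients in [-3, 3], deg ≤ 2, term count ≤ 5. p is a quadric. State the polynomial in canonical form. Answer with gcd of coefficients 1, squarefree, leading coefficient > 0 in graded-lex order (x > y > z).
First, the degree is 2 — an hourglass — one-sheet hyperboloid; a quadric.
Then, symmetries: the z-axis is an axis of rotation, so x and y enter only as x² + y²; it's symmetric under z → −z, forcing even powers of z.
Next, against the integer gridlines: no z-intercept at any integer in the box; a circular section at z = -1 has radius between 1 and 2.
Finally, solving for integer coefficients yields p as stated.

2*x^2 + 2*y^2 - 3*z^2 - 3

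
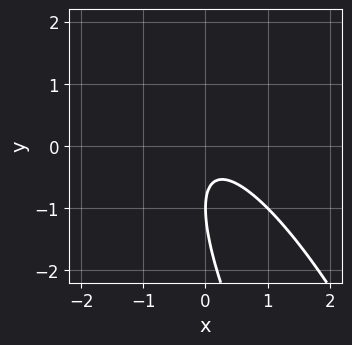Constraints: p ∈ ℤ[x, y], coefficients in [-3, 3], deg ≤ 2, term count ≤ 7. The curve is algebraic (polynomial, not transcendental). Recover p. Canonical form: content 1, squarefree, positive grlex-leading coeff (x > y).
1. The degree is 2 — a generic line meets the curve in up to 2 points.
2. Observable constraints: it misses every integer gridline on the x-axis; one y-axis crossing is at y = -1.
3. Matching integer coefficients to the picture gives p.

3*x^2 + 3*x*y + y^2 + 2*y + 1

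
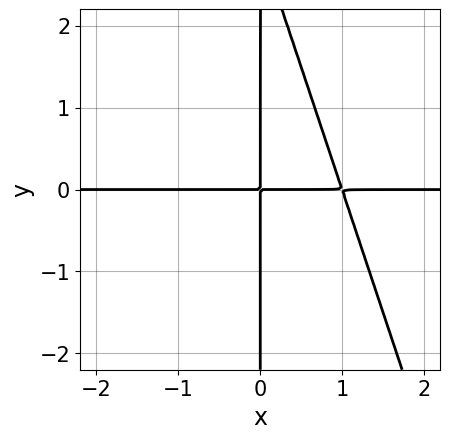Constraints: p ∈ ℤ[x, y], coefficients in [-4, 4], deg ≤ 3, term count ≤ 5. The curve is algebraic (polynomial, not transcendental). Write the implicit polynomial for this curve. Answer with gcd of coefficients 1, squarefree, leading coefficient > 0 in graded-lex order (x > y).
3*x^2*y + x*y^2 - 3*x*y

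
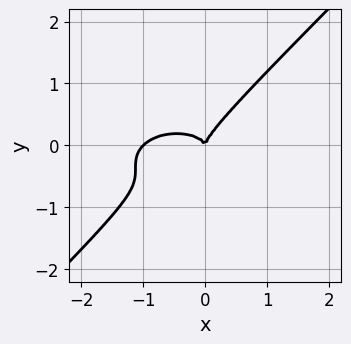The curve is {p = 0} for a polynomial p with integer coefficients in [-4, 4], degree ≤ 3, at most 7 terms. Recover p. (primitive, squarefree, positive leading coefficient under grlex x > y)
1. Degree: no degree-2 curve has this shape, so deg p = 3.
2. Against the integer gridlines: the x-axis gridline crossings are at x ∈ {-1, 0}; it crosses the y-axis at the gridline y = 0.
3. Putting this together gives p.

x^3 - x^2*y + 3*x*y^2 - 3*y^3 + x^2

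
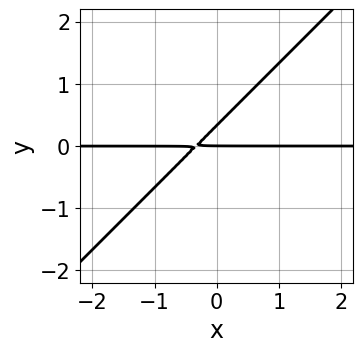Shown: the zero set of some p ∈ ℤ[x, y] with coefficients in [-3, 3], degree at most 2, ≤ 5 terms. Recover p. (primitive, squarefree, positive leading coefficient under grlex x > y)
3*x*y - 3*y^2 + y

deg p = 2. A generic line meets the curve in up to 2 points.
Observable constraints: it meets the y-axis at y = 0 (among the integer gridlines); the visible x-axis segment lies entirely on the curve.
Fitting integer coefficients to these (and the overall shape) gives p.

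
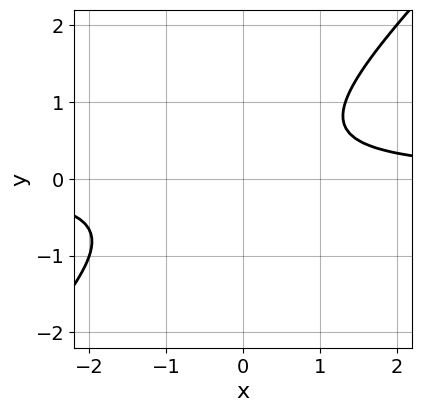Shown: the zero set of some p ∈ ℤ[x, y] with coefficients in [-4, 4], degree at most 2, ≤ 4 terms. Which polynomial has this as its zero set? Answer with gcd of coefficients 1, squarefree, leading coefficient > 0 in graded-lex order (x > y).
The degree is 2 — no degree-1 curve has this shape.
Observable constraints: the curve avoids every integer y-axis point in the box; no x-intercept at any integer in the box.
These observations pin down the coefficients.

3*x*y - 3*y^2 + y - 2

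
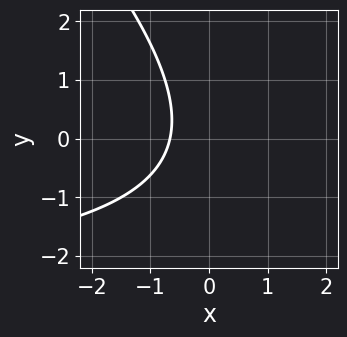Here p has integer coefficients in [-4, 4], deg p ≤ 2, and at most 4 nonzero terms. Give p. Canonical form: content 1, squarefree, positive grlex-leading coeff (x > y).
x*y + y^2 + 3*x + 2

1. Degree: a generic line meets the curve in up to 2 points, so deg p = 2.
2. From the visible intercepts: it misses every integer gridline on the y-axis.
3. Together with the visible shape, these determine p as stated.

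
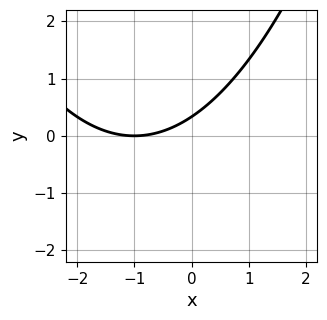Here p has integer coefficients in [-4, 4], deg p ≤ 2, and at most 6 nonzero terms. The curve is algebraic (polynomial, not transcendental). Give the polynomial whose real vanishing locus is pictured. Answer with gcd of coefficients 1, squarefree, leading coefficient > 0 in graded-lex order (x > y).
First, the degree is 2 — a generic line meets the curve in up to 2 points.
Then, checking where it meets the axes: it crosses the x-axis at the gridline x = -1.
Finally, the integer polynomial consistent with all of this is the stated p.

x^2 + 2*x - 3*y + 1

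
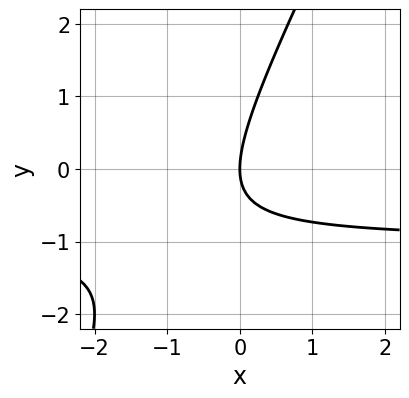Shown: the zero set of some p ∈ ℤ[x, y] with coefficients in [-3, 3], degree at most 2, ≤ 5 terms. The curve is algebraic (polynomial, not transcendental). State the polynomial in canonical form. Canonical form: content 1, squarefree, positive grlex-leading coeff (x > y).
2*x*y - y^2 + 2*x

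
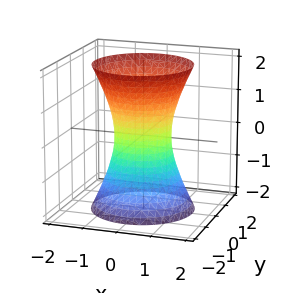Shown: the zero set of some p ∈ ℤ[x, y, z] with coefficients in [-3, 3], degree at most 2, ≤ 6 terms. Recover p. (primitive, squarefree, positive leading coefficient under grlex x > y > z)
First, the degree is 2 — an hourglass — one-sheet hyperboloid; a quadric.
Next, symmetries: the z ↦ −z reflection is a symmetry, so z appears only in even powers; every cross-section ⟂ z is a circle, so x, y appear only via x² + y².
Next, against the integer gridlines: the surface avoids every integer z-axis point in the box; a circular section at z = -1 has radius exactly 1.
Finally, assembling these constraints gives the stated polynomial.

3*x^2 + 3*y^2 - z^2 - 2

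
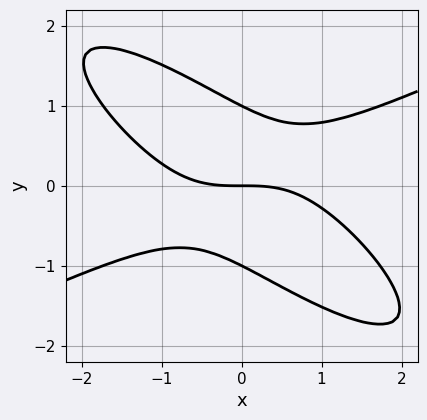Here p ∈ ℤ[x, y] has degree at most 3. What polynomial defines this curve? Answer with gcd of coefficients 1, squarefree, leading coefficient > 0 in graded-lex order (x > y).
x^3 - 3*x*y^2 - 3*y^3 + 3*y

The degree is 3 — no degree-2 curve has this shape.
Checking where it meets the axes: the y-axis gridline crossings are at y ∈ {-1, 0, 1}; it crosses the x-axis at the gridline x = 0.
Solving for integer coefficients yields p as stated.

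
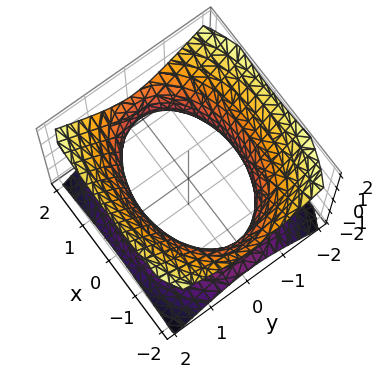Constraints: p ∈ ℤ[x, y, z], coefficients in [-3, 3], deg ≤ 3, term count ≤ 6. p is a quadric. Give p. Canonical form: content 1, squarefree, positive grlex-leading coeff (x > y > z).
x^2 + 2*y^2 - 2*z^2 - 3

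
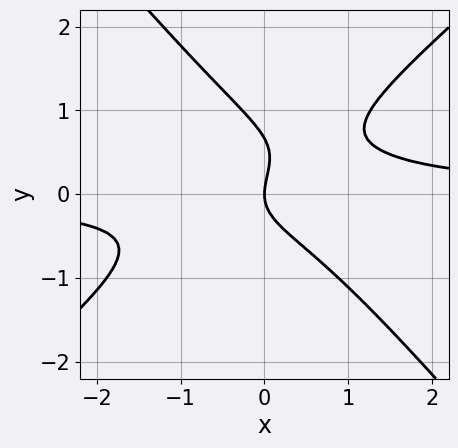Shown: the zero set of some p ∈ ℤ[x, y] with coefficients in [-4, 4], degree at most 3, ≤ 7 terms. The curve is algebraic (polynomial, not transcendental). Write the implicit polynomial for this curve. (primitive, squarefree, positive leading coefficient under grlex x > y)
Degree: the shape is more complex than any degree-2 curve, so deg p = 3.
From the visible intercepts: it meets the y-axis at y = 0 (among the integer gridlines); it crosses the x-axis at the gridline x = 0.
Together with the visible shape, these determine p as stated.

3*x^2*y - x*y^2 - 3*y^3 + 2*y^2 - 2*x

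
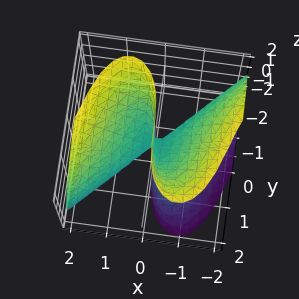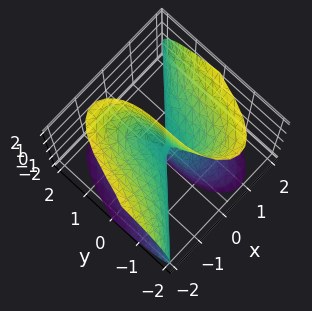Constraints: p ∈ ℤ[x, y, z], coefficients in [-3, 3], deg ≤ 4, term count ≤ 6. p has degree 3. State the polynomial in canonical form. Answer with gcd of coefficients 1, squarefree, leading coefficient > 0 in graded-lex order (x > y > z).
3*x^3 - 2*x^2*y - 3*x*z^2 - y^3

First, the degree is 3 — a generic line meets the surface in up to 3 points.
Next, checking where it meets the axes: it meets the x-axis at x = 0 (among the integer gridlines); every point of the z-axis in the box is on the surface; one y-axis crossing is at y = 0.
Finally, putting this together gives p.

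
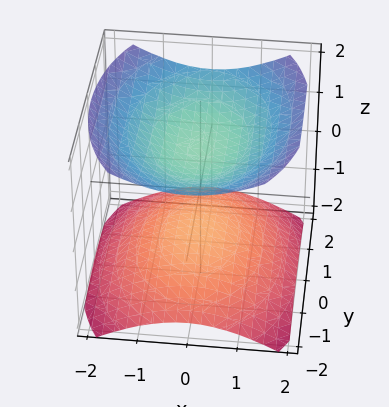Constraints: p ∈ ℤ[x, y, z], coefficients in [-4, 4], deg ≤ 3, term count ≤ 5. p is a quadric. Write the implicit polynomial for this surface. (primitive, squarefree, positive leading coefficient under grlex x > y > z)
(a) The picture has 2 separate pieces.
(b) The degree is 2 — two separate bowl-shaped sheets opening away from each other; a quadric.
(c) Symmetries: it's symmetric under z → −z, forcing even powers of z; the y ↦ −y reflection is a symmetry, so y appears only in even powers; the x ↦ −x reflection is a symmetry, so x appears only in even powers.
(d) Against the integer gridlines: no y-intercept at any integer in the box; it misses every integer gridline on the x-axis.
(e) Together with the visible shape, these determine p as stated.

2*x^2 + y^2 - 3*z^2 + 3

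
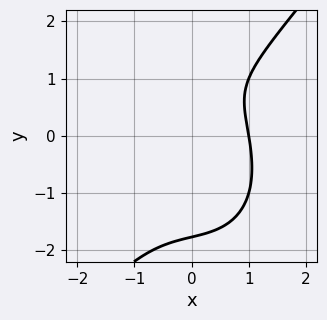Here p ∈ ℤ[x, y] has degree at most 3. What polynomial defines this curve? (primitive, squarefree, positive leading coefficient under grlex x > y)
1. The degree is 3 — the shape is more complex than any degree-2 curve.
2. From the axis intercepts and sections: one x-axis crossing is at x = 1.
3. Together with the visible shape, these determine p as stated.

2*x^3 - y^3 - x*y + 2*y - 2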